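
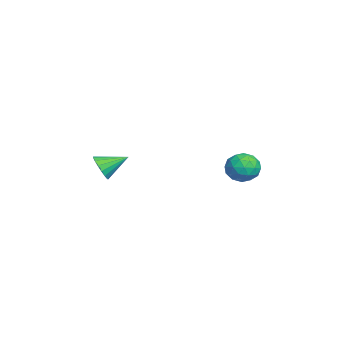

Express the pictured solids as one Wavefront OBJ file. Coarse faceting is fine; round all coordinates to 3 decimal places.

v 0.88 4.369 -2.758
v 1.668 3.809 -2.402
v 0.472 3.131 -3.798
v 1.26 2.571 -3.442
v 0.448 2.76 -2.837
v 0.7 3.525 -2.194
v 1.44 3.415 -4.006
v 1.692 4.18 -3.363
v 2.015 3.22 -3.173
v 1.401 2.815 -2.451
v 0.739 4.125 -3.749
v 0.125 3.72 -3.027
v 1.31 4.198 -2.489
v 0.83 2.742 -3.711
v 0.352 2.853 -3.356
v 0.816 2.525 -3.146
v 0.741 4.031 -2.367
v 1.204 3.702 -2.157
v 0.487 3.085 -2.413
v 0.936 3.238 -4.043
v 1.399 2.909 -3.833
v 1.324 4.415 -3.054
v 1.788 4.087 -2.844
v 1.653 3.855 -3.787
v 1.977 3.522 -2.733
v 1.737 2.795 -3.344
v 1.843 3.29 -3.675
v 1.991 3.74 -3.298
v 1.617 3.284 -2.308
v 1.377 2.557 -2.919
v 0.899 2.668 -2.564
v 1.047 3.117 -2.186
v 1.82 2.938 -2.761
v 0.763 4.383 -3.281
v 0.523 3.656 -3.892
v 1.093 3.823 -4.014
v 1.241 4.272 -3.636
v 0.403 4.145 -2.856
v 0.163 3.418 -3.467
v 0.149 3.2 -2.902
v 0.297 3.65 -2.525
v 0.32 4.002 -3.439
v -0.542 -4.086 -3.797
v 0.02 -3.712 -4.377
v -0.778 -2.594 -3.063
v -0.36 -3.679 -4.567
v -0.781 -3.739 -4.581
v -1.148 -3.879 -4.415
v -1.375 -4.066 -4.107
v -1.412 -4.258 -3.729
v -1.249 -4.411 -3.366
v -0.924 -4.489 -3.102
v -0.512 -4.475 -2.997
v -0.106 -4.372 -3.075
v 0.2 -4.203 -3.319
v 0.336 -4.008 -3.672
v 0.271 -3.831 -4.054
f 1 38 17
f 38 12 41
f 17 41 6
f 38 41 17
f 1 17 13
f 17 6 18
f 13 18 2
f 17 18 13
f 1 13 22
f 13 2 23
f 22 23 8
f 13 23 22
f 1 22 34
f 22 8 37
f 34 37 11
f 22 37 34
f 1 34 38
f 34 11 42
f 38 42 12
f 34 42 38
f 2 18 29
f 18 6 32
f 29 32 10
f 18 32 29
f 6 41 19
f 41 12 40
f 19 40 5
f 41 40 19
f 12 42 39
f 42 11 35
f 39 35 3
f 42 35 39
f 11 37 36
f 37 8 24
f 36 24 7
f 37 24 36
f 8 23 28
f 23 2 25
f 28 25 9
f 23 25 28
f 4 30 16
f 30 10 31
f 16 31 5
f 30 31 16
f 4 16 14
f 16 5 15
f 14 15 3
f 16 15 14
f 4 14 21
f 14 3 20
f 21 20 7
f 14 20 21
f 4 21 26
f 21 7 27
f 26 27 9
f 21 27 26
f 4 26 30
f 26 9 33
f 30 33 10
f 26 33 30
f 5 31 19
f 31 10 32
f 19 32 6
f 31 32 19
f 3 15 39
f 15 5 40
f 39 40 12
f 15 40 39
f 7 20 36
f 20 3 35
f 36 35 11
f 20 35 36
f 9 27 28
f 27 7 24
f 28 24 8
f 27 24 28
f 10 33 29
f 33 9 25
f 29 25 2
f 33 25 29
f 44 43 46
f 44 46 45
f 46 43 47
f 46 47 45
f 47 43 48
f 47 48 45
f 48 43 49
f 48 49 45
f 49 43 50
f 49 50 45
f 50 43 51
f 50 51 45
f 51 43 52
f 51 52 45
f 52 43 53
f 52 53 45
f 53 43 54
f 53 54 45
f 54 43 55
f 54 55 45
f 55 43 56
f 55 56 45
f 56 43 57
f 56 57 45
f 57 43 44
f 57 44 45



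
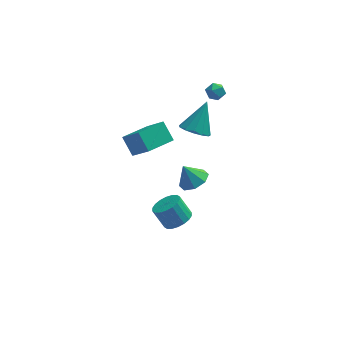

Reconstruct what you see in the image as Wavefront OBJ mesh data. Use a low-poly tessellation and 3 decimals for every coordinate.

v -3.52 1.19 0.456
v -2.638 0.135 1.949
v -4.054 2.032 1.366
v -3.173 0.976 2.859
v -2.087 2.224 0.341
v -1.206 1.168 1.834
v -2.622 3.065 1.251
v -1.74 2.01 2.744
v -1.13 -2.043 -2.315
v -0.373 -2.131 -1.855
v -1.013 -1.726 -0.725
v -1.77 -1.637 -1.185
v -0.357 -1.755 -1.98
v -0.996 -1.35 -0.851
v -0.494 -1.437 -2.172
v -1.133 -1.032 -1.042
v -0.757 -1.238 -2.392
v -1.396 -0.833 -1.262
v -1.094 -1.199 -2.597
v -1.733 -0.794 -1.467
v -1.438 -1.327 -2.746
v -2.077 -0.922 -1.616
v -1.721 -1.597 -2.809
v -2.36 -1.191 -1.679
v -1.887 -1.954 -2.775
v -2.527 -1.549 -1.645
v -1.904 -2.33 -2.649
v -2.543 -1.925 -1.52
v -1.767 -2.648 -2.458
v -2.406 -2.243 -1.328
v -1.504 -2.847 -2.238
v -2.143 -2.442 -1.108
v -1.167 -2.886 -2.033
v -1.806 -2.481 -0.903
v -0.823 -2.758 -1.884
v -1.462 -2.353 -0.754
v -0.54 -2.489 -1.821
v -1.179 -2.083 -0.691
v 0.096 3.431 -4.568
v 0.707 4.174 -4.38
v -0.536 3.649 -3.372
v 0.091 4.395 -4.746
v -0.522 4.051 -5.008
v -0.773 3.345 -5.012
v -0.515 2.689 -4.756
v 0.101 2.467 -4.39
v 0.714 2.811 -4.128
v 0.966 3.518 -4.124
v -0.043 1.049 2.78
v 0.685 1.327 2.256
v 0.703 2.111 4.38
v 0.307 1.692 2.19
v -0.183 1.853 2.312
v -0.628 1.759 2.583
v -0.888 1.439 2.916
v -0.88 0.996 3.206
v -0.606 0.57 3.361
v -0.154 0.296 3.331
v 0.334 0.261 3.127
v 0.701 0.477 2.812
v 0.832 0.874 2.487
v 0.689 3.586 4.025
v 1.073 4.072 3.858
v 1.487 2.928 3.942
v 1.871 3.414 3.775
v 1.644 3.376 4.374
v 1.15 3.782 4.425
v 1.41 3.218 3.375
v 0.916 3.624 3.426
v 1.518 3.845 3.456
v 1.663 3.942 4.074
v 0.897 3.058 3.726
v 1.042 3.155 4.344
f 2 4 1
f 5 2 1
f 1 4 3
f 3 5 1
f 2 8 4
f 6 2 5
f 6 8 2
f 4 8 3
f 7 5 3
f 3 8 7
f 7 6 5
f 8 6 7
f 10 9 13
f 10 13 11
f 11 13 14
f 11 14 12
f 13 9 15
f 13 15 14
f 14 15 16
f 14 16 12
f 15 9 17
f 15 17 16
f 16 17 18
f 16 18 12
f 17 9 19
f 17 19 18
f 18 19 20
f 18 20 12
f 19 9 21
f 19 21 20
f 20 21 22
f 20 22 12
f 21 9 23
f 21 23 22
f 22 23 24
f 22 24 12
f 23 9 25
f 23 25 24
f 24 25 26
f 24 26 12
f 25 9 27
f 25 27 26
f 26 27 28
f 26 28 12
f 27 9 29
f 27 29 28
f 28 29 30
f 28 30 12
f 29 9 31
f 29 31 30
f 30 31 32
f 30 32 12
f 31 9 33
f 31 33 32
f 32 33 34
f 32 34 12
f 33 9 35
f 33 35 34
f 34 35 36
f 34 36 12
f 35 9 37
f 35 37 36
f 36 37 38
f 36 38 12
f 37 9 10
f 37 10 38
f 38 10 11
f 38 11 12
f 40 39 42
f 40 42 41
f 42 39 43
f 42 43 41
f 43 39 44
f 43 44 41
f 44 39 45
f 44 45 41
f 45 39 46
f 45 46 41
f 46 39 47
f 46 47 41
f 47 39 48
f 47 48 41
f 48 39 40
f 48 40 41
f 50 49 52
f 50 52 51
f 52 49 53
f 52 53 51
f 53 49 54
f 53 54 51
f 54 49 55
f 54 55 51
f 55 49 56
f 55 56 51
f 56 49 57
f 56 57 51
f 57 49 58
f 57 58 51
f 58 49 59
f 58 59 51
f 59 49 60
f 59 60 51
f 60 49 61
f 60 61 51
f 61 49 50
f 61 50 51
f 62 73 67
f 62 67 63
f 62 63 69
f 62 69 72
f 62 72 73
f 63 67 71
f 67 73 66
f 73 72 64
f 72 69 68
f 69 63 70
f 65 71 66
f 65 66 64
f 65 64 68
f 65 68 70
f 65 70 71
f 66 71 67
f 64 66 73
f 68 64 72
f 70 68 69
f 71 70 63



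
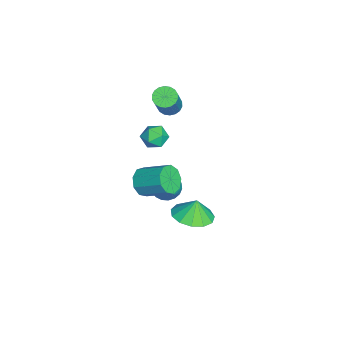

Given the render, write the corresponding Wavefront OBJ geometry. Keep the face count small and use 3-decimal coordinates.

v -2.439 -1.109 -0.796
v -1.801 -1.441 -1.031
v -2.879 -2.199 -0.449
v -2.241 -2.531 -0.684
v -2.231 -2.079 -0.077
v -1.959 -1.406 -0.291
v -2.721 -2.234 -1.189
v -2.449 -1.561 -1.403
v -1.975 -2.137 -1.274
v -1.672 -2.041 -0.587
v -3.008 -1.599 -0.893
v -2.705 -1.503 -0.206
v -3.362 -1.181 0.877
v -2.862 -1.118 0.498
v -1.558 -1.216 2.205
v -2.058 -1.279 2.583
v -2.926 -0.853 0.562
v -1.622 -0.951 2.269
v -3.076 -0.652 0.688
v -1.772 -0.75 2.395
v -3.283 -0.557 0.852
v -1.979 -0.654 2.559
v -3.505 -0.585 1.02
v -2.201 -0.682 2.727
v -3.699 -0.731 1.16
v -2.395 -0.828 2.867
v -3.826 -0.966 1.244
v -2.523 -1.064 2.951
v -3.862 -1.244 1.255
v -2.558 -1.342 2.962
v -3.798 -1.509 1.191
v -2.494 -1.607 2.898
v -3.648 -1.71 1.065
v -2.344 -1.808 2.772
v -3.441 -1.806 0.901
v -2.137 -1.903 2.608
v -3.219 -1.778 0.733
v -1.915 -1.875 2.44
v -3.025 -1.632 0.593
v -1.721 -1.729 2.3
v -2.897 -1.396 0.509
v -1.594 -1.494 2.216
v 2.268 -1.877 0.023
v 2.942 -2.259 0.222
v 3.447 -0.964 0.995
v 2.772 -0.583 0.797
v 3.007 -1.999 -0.255
v 3.512 -0.705 0.518
v 2.727 -1.683 -0.602
v 3.232 -0.388 0.171
v 2.231 -1.457 -0.656
v 2.736 -0.163 0.117
v 1.753 -1.428 -0.392
v 2.257 -0.134 0.381
v 1.515 -1.609 0.066
v 2.02 -0.315 0.839
v 1.63 -1.916 0.505
v 2.134 -0.621 1.278
v 2.043 -2.204 0.718
v 2.547 -0.91 1.491
v 2.561 -2.34 0.607
v 3.066 -1.045 1.38
v -1.922 -1.192 -4.341
v -1.54 -1.08 -4.999
v -0.218 -0.648 -3.259
v -1.677 -0.773 -4.938
v -1.863 -0.548 -4.758
v -2.061 -0.451 -4.495
v -2.231 -0.501 -4.202
v -2.34 -0.688 -3.936
v -2.366 -0.974 -3.751
v -2.304 -1.304 -3.682
v -2.167 -1.612 -3.743
v -1.981 -1.837 -3.923
v -1.783 -1.934 -4.186
v -1.613 -1.884 -4.479
v -1.504 -1.697 -4.745
v -1.478 -1.41 -4.931
v 1.254 0.326 -3.292
v 2.146 0.917 -3.289
v 1.126 0.514 -2.288
v 1.693 1.294 -3.417
v 1.101 1.364 -3.505
v 0.557 1.104 -3.526
v 0.235 0.597 -3.473
v 0.236 0.005 -3.362
v 0.56 -0.486 -3.229
v 1.105 -0.719 -3.116
v 1.697 -0.62 -3.06
v 2.148 -0.22 -3.077
v 2.316 0.353 -3.162
f 1 12 6
f 1 6 2
f 1 2 8
f 1 8 11
f 1 11 12
f 2 6 10
f 6 12 5
f 12 11 3
f 11 8 7
f 8 2 9
f 4 10 5
f 4 5 3
f 4 3 7
f 4 7 9
f 4 9 10
f 5 10 6
f 3 5 12
f 7 3 11
f 9 7 8
f 10 9 2
f 14 13 17
f 14 17 15
f 15 17 18
f 15 18 16
f 17 13 19
f 17 19 18
f 18 19 20
f 18 20 16
f 19 13 21
f 19 21 20
f 20 21 22
f 20 22 16
f 21 13 23
f 21 23 22
f 22 23 24
f 22 24 16
f 23 13 25
f 23 25 24
f 24 25 26
f 24 26 16
f 25 13 27
f 25 27 26
f 26 27 28
f 26 28 16
f 27 13 29
f 27 29 28
f 28 29 30
f 28 30 16
f 29 13 31
f 29 31 30
f 30 31 32
f 30 32 16
f 31 13 33
f 31 33 32
f 32 33 34
f 32 34 16
f 33 13 35
f 33 35 34
f 34 35 36
f 34 36 16
f 35 13 37
f 35 37 36
f 36 37 38
f 36 38 16
f 37 13 39
f 37 39 38
f 38 39 40
f 38 40 16
f 39 13 41
f 39 41 40
f 40 41 42
f 40 42 16
f 41 13 14
f 41 14 42
f 42 14 15
f 42 15 16
f 44 43 47
f 44 47 45
f 45 47 48
f 45 48 46
f 47 43 49
f 47 49 48
f 48 49 50
f 48 50 46
f 49 43 51
f 49 51 50
f 50 51 52
f 50 52 46
f 51 43 53
f 51 53 52
f 52 53 54
f 52 54 46
f 53 43 55
f 53 55 54
f 54 55 56
f 54 56 46
f 55 43 57
f 55 57 56
f 56 57 58
f 56 58 46
f 57 43 59
f 57 59 58
f 58 59 60
f 58 60 46
f 59 43 61
f 59 61 60
f 60 61 62
f 60 62 46
f 61 43 44
f 61 44 62
f 62 44 45
f 62 45 46
f 64 63 66
f 64 66 65
f 66 63 67
f 66 67 65
f 67 63 68
f 67 68 65
f 68 63 69
f 68 69 65
f 69 63 70
f 69 70 65
f 70 63 71
f 70 71 65
f 71 63 72
f 71 72 65
f 72 63 73
f 72 73 65
f 73 63 74
f 73 74 65
f 74 63 75
f 74 75 65
f 75 63 76
f 75 76 65
f 76 63 77
f 76 77 65
f 77 63 78
f 77 78 65
f 78 63 64
f 78 64 65
f 80 79 82
f 80 82 81
f 82 79 83
f 82 83 81
f 83 79 84
f 83 84 81
f 84 79 85
f 84 85 81
f 85 79 86
f 85 86 81
f 86 79 87
f 86 87 81
f 87 79 88
f 87 88 81
f 88 79 89
f 88 89 81
f 89 79 90
f 89 90 81
f 90 79 91
f 90 91 81
f 91 79 80
f 91 80 81



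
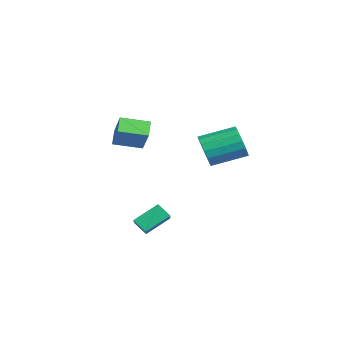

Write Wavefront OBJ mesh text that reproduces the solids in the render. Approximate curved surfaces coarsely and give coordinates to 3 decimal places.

v 3.782 2.164 2.95
v 4.29 2.386 2.106
v 4.485 4.298 2.726
v 3.978 4.076 3.57
v 3.829 2.471 1.989
v 4.024 4.383 2.609
v 3.357 2.485 2.092
v 3.552 4.398 2.712
v 2.982 2.426 2.392
v 3.178 4.339 3.012
v 2.791 2.307 2.82
v 2.986 4.22 3.44
v 2.827 2.155 3.277
v 3.022 4.068 3.898
v 3.082 2.005 3.66
v 3.277 3.918 4.28
v 3.497 1.891 3.88
v 3.692 3.804 4.5
v 3.978 1.84 3.887
v 4.173 3.753 4.507
v 4.413 1.863 3.679
v 4.609 3.775 4.299
v 4.705 1.955 3.304
v 4.9 3.867 3.924
v 4.785 2.094 2.848
v 4.98 4.007 3.468
v 4.635 2.25 2.416
v 4.831 4.162 3.036
v -2.964 -1.259 1.19
v -3.8 -0.967 1.876
v -2.679 0.361 0.849
v -3.515 0.653 1.535
v -1.805 -1.173 2.565
v -2.641 -0.881 3.251
v -1.52 0.447 2.224
v -2.356 0.739 2.91
v 3.799 -1.503 -1.571
v 3.583 -0.179 -0.662
v 2.033 -1.103 -2.573
v 1.817 0.221 -1.664
v 4.283 -0.981 -2.216
v 4.067 0.343 -1.307
v 2.517 -0.581 -3.218
v 2.301 0.743 -2.309
f 2 1 5
f 2 5 3
f 3 5 6
f 3 6 4
f 5 1 7
f 5 7 6
f 6 7 8
f 6 8 4
f 7 1 9
f 7 9 8
f 8 9 10
f 8 10 4
f 9 1 11
f 9 11 10
f 10 11 12
f 10 12 4
f 11 1 13
f 11 13 12
f 12 13 14
f 12 14 4
f 13 1 15
f 13 15 14
f 14 15 16
f 14 16 4
f 15 1 17
f 15 17 16
f 16 17 18
f 16 18 4
f 17 1 19
f 17 19 18
f 18 19 20
f 18 20 4
f 19 1 21
f 19 21 20
f 20 21 22
f 20 22 4
f 21 1 23
f 21 23 22
f 22 23 24
f 22 24 4
f 23 1 25
f 23 25 24
f 24 25 26
f 24 26 4
f 25 1 27
f 25 27 26
f 26 27 28
f 26 28 4
f 27 1 2
f 27 2 28
f 28 2 3
f 28 3 4
f 30 32 29
f 33 30 29
f 29 32 31
f 31 33 29
f 30 36 32
f 34 30 33
f 34 36 30
f 32 36 31
f 35 33 31
f 31 36 35
f 35 34 33
f 36 34 35
f 38 40 37
f 41 38 37
f 37 40 39
f 39 41 37
f 38 44 40
f 42 38 41
f 42 44 38
f 40 44 39
f 43 41 39
f 39 44 43
f 43 42 41
f 44 42 43



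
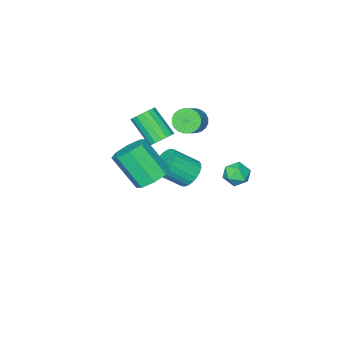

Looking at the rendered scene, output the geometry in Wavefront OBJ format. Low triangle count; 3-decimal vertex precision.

v -3.849 -2.857 -4.52
v -3.224 -2.273 -4.767
v -2.127 -2.999 -3.707
v -2.751 -3.583 -3.46
v -3.372 -2.106 -4.501
v -2.274 -2.832 -3.44
v -3.592 -2.054 -4.237
v -2.494 -2.779 -3.176
v -3.851 -2.124 -4.017
v -2.753 -2.849 -2.956
v -4.109 -2.305 -3.873
v -3.012 -3.03 -2.812
v -4.329 -2.571 -3.828
v -3.231 -3.296 -2.767
v -4.475 -2.88 -3.888
v -3.377 -3.605 -2.827
v -4.526 -3.186 -4.045
v -3.428 -3.911 -2.984
v -4.473 -3.441 -4.273
v -3.376 -4.167 -3.213
v -4.326 -3.608 -4.54
v -3.228 -4.334 -3.479
v -4.106 -3.661 -4.804
v -3.008 -4.386 -3.743
v -3.847 -3.591 -5.024
v -2.749 -4.316 -3.963
v -3.588 -3.41 -5.168
v -2.491 -4.135 -4.107
v -3.369 -3.144 -5.213
v -2.271 -3.869 -4.152
v -3.223 -2.835 -5.153
v -2.125 -3.56 -4.092
v -3.172 -2.529 -4.996
v -2.074 -3.254 -3.935
v -2.183 -3.074 -1.193
v -1.777 -3.464 -1.642
v -1.65 -4.815 -0.355
v -2.057 -4.426 0.093
v -1.548 -3.275 -1.466
v -1.422 -4.626 -0.18
v -1.465 -3.041 -1.228
v -1.339 -4.392 0.059
v -1.546 -2.814 -0.982
v -1.42 -4.165 0.305
v -1.773 -2.647 -0.784
v -1.647 -3.998 0.503
v -2.095 -2.577 -0.68
v -1.969 -3.928 0.607
v -2.436 -2.622 -0.694
v -2.31 -3.973 0.593
v -2.72 -2.77 -0.822
v -2.593 -4.122 0.465
v -2.88 -2.989 -1.035
v -2.754 -4.34 0.252
v -2.881 -3.226 -1.284
v -2.755 -4.577 0.002
v -2.722 -3.429 -1.513
v -2.596 -4.78 -0.226
v -2.44 -3.551 -1.668
v -2.313 -4.902 -0.382
v -2.098 -3.563 -1.715
v -1.972 -4.914 -0.428
v 0.715 -0.228 -1.02
v 1.239 0.492 -0.611
v 1.709 -0.791 1.048
v 1.185 -1.512 0.64
v 0.52 0.504 -0.399
v 0.99 -0.779 1.261
v -0.085 0.087 -0.55
v 0.385 -1.196 1.11
v -0.221 -0.515 -0.976
v 0.249 -1.798 0.684
v 0.191 -0.949 -1.428
v 0.661 -2.232 0.231
v 0.91 -0.961 -1.641
v 1.38 -2.244 0.019
v 1.515 -0.544 -1.49
v 1.985 -1.827 0.17
v 1.651 0.058 -1.064
v 2.121 -1.225 0.596
v -1.974 2.873 0.172
v -1.436 2.753 -0.347
v -2.804 2.367 -0.573
v -2.266 2.247 -1.092
v -2.263 1.854 -0.444
v -1.749 2.167 0.016
v -2.491 2.953 -0.936
v -1.977 3.266 -0.476
v -1.755 2.802 -1.031
v -1.614 2.123 -0.727
v -2.626 2.997 -0.193
v -2.485 2.318 0.111
v -2.726 -1.296 0.961
v -2.254 -1.824 0.714
v -1.382 -1.352 1.372
v -1.854 -0.824 1.619
v -2.216 -1.614 0.513
v -1.344 -1.142 1.171
v -2.255 -1.356 0.38
v -1.383 -0.885 1.038
v -2.366 -1.089 0.336
v -1.494 -0.617 0.994
v -2.532 -0.854 0.387
v -1.66 -0.382 1.045
v -2.728 -0.685 0.525
v -1.856 -0.214 1.183
v -2.923 -0.61 0.73
v -2.051 -0.138 1.388
v -3.088 -0.639 0.97
v -2.216 -0.167 1.628
v -3.198 -0.768 1.208
v -2.326 -0.296 1.866
v -3.236 -0.978 1.409
v -2.364 -0.506 2.067
v -3.197 -1.235 1.542
v -2.325 -0.764 2.2
v -3.086 -1.503 1.586
v -2.214 -1.031 2.244
v -2.92 -1.738 1.535
v -2.048 -1.266 2.193
v -2.724 -1.906 1.397
v -1.852 -1.435 2.055
v -2.529 -1.982 1.192
v -1.657 -1.51 1.85
v -2.364 -1.953 0.952
v -1.492 -1.481 1.61
f 2 1 5
f 2 5 3
f 3 5 6
f 3 6 4
f 5 1 7
f 5 7 6
f 6 7 8
f 6 8 4
f 7 1 9
f 7 9 8
f 8 9 10
f 8 10 4
f 9 1 11
f 9 11 10
f 10 11 12
f 10 12 4
f 11 1 13
f 11 13 12
f 12 13 14
f 12 14 4
f 13 1 15
f 13 15 14
f 14 15 16
f 14 16 4
f 15 1 17
f 15 17 16
f 16 17 18
f 16 18 4
f 17 1 19
f 17 19 18
f 18 19 20
f 18 20 4
f 19 1 21
f 19 21 20
f 20 21 22
f 20 22 4
f 21 1 23
f 21 23 22
f 22 23 24
f 22 24 4
f 23 1 25
f 23 25 24
f 24 25 26
f 24 26 4
f 25 1 27
f 25 27 26
f 26 27 28
f 26 28 4
f 27 1 29
f 27 29 28
f 28 29 30
f 28 30 4
f 29 1 31
f 29 31 30
f 30 31 32
f 30 32 4
f 31 1 33
f 31 33 32
f 32 33 34
f 32 34 4
f 33 1 2
f 33 2 34
f 34 2 3
f 34 3 4
f 36 35 39
f 36 39 37
f 37 39 40
f 37 40 38
f 39 35 41
f 39 41 40
f 40 41 42
f 40 42 38
f 41 35 43
f 41 43 42
f 42 43 44
f 42 44 38
f 43 35 45
f 43 45 44
f 44 45 46
f 44 46 38
f 45 35 47
f 45 47 46
f 46 47 48
f 46 48 38
f 47 35 49
f 47 49 48
f 48 49 50
f 48 50 38
f 49 35 51
f 49 51 50
f 50 51 52
f 50 52 38
f 51 35 53
f 51 53 52
f 52 53 54
f 52 54 38
f 53 35 55
f 53 55 54
f 54 55 56
f 54 56 38
f 55 35 57
f 55 57 56
f 56 57 58
f 56 58 38
f 57 35 59
f 57 59 58
f 58 59 60
f 58 60 38
f 59 35 61
f 59 61 60
f 60 61 62
f 60 62 38
f 61 35 36
f 61 36 62
f 62 36 37
f 62 37 38
f 64 63 67
f 64 67 65
f 65 67 68
f 65 68 66
f 67 63 69
f 67 69 68
f 68 69 70
f 68 70 66
f 69 63 71
f 69 71 70
f 70 71 72
f 70 72 66
f 71 63 73
f 71 73 72
f 72 73 74
f 72 74 66
f 73 63 75
f 73 75 74
f 74 75 76
f 74 76 66
f 75 63 77
f 75 77 76
f 76 77 78
f 76 78 66
f 77 63 79
f 77 79 78
f 78 79 80
f 78 80 66
f 79 63 64
f 79 64 80
f 80 64 65
f 80 65 66
f 81 92 86
f 81 86 82
f 81 82 88
f 81 88 91
f 81 91 92
f 82 86 90
f 86 92 85
f 92 91 83
f 91 88 87
f 88 82 89
f 84 90 85
f 84 85 83
f 84 83 87
f 84 87 89
f 84 89 90
f 85 90 86
f 83 85 92
f 87 83 91
f 89 87 88
f 90 89 82
f 94 93 97
f 94 97 95
f 95 97 98
f 95 98 96
f 97 93 99
f 97 99 98
f 98 99 100
f 98 100 96
f 99 93 101
f 99 101 100
f 100 101 102
f 100 102 96
f 101 93 103
f 101 103 102
f 102 103 104
f 102 104 96
f 103 93 105
f 103 105 104
f 104 105 106
f 104 106 96
f 105 93 107
f 105 107 106
f 106 107 108
f 106 108 96
f 107 93 109
f 107 109 108
f 108 109 110
f 108 110 96
f 109 93 111
f 109 111 110
f 110 111 112
f 110 112 96
f 111 93 113
f 111 113 112
f 112 113 114
f 112 114 96
f 113 93 115
f 113 115 114
f 114 115 116
f 114 116 96
f 115 93 117
f 115 117 116
f 116 117 118
f 116 118 96
f 117 93 119
f 117 119 118
f 118 119 120
f 118 120 96
f 119 93 121
f 119 121 120
f 120 121 122
f 120 122 96
f 121 93 123
f 121 123 122
f 122 123 124
f 122 124 96
f 123 93 125
f 123 125 124
f 124 125 126
f 124 126 96
f 125 93 94
f 125 94 126
f 126 94 95
f 126 95 96



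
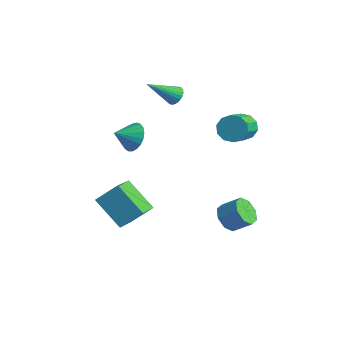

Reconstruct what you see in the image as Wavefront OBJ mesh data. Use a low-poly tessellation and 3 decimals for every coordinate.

v -0.922 -2.956 -2.119
v -0.239 -2.026 -1.114
v -1.71 -1.528 -2.904
v -1.027 -0.598 -1.899
v 0.727 -2.762 -3.421
v 1.41 -1.832 -2.416
v -0.061 -1.334 -4.206
v 0.622 -0.404 -3.201
v -1.648 3.242 2.493
v -1.072 3.055 2.565
v -2.272 1.798 3.727
v -1.092 3.214 2.741
v -1.196 3.377 2.879
v -1.369 3.52 2.959
v -1.585 3.62 2.967
v -1.81 3.663 2.904
v -2.011 3.642 2.777
v -2.156 3.56 2.608
v -2.225 3.43 2.421
v -2.205 3.271 2.245
v -2.101 3.107 2.106
v -1.928 2.965 2.027
v -1.712 2.864 2.018
v -1.487 2.822 2.082
v -1.286 2.843 2.208
v -1.141 2.925 2.377
v 3.543 1.994 -3.603
v 4.053 1.295 -3.692
v 4.886 1.807 -2.946
v 4.377 2.506 -2.857
v 4.177 1.761 -4.151
v 5.011 2.273 -3.405
v 3.93 2.364 -4.289
v 4.764 2.876 -3.543
v 3.457 2.75 -4.025
v 4.29 3.262 -3.279
v 3.034 2.693 -3.514
v 3.867 3.205 -2.768
v 2.909 2.227 -3.055
v 3.743 2.739 -2.309
v 3.156 1.624 -2.917
v 3.99 2.136 -2.171
v 3.63 1.238 -3.181
v 4.463 1.75 -2.435
v 0.12 -1.252 2.366
v 0.606 -1.76 1.804
v -0.22 -2.228 2.954
v 0.854 -1.683 2.074
v 0.975 -1.532 2.394
v 0.948 -1.332 2.71
v 0.777 -1.119 2.966
v 0.494 -0.928 3.118
v 0.145 -0.794 3.14
v -0.208 -0.738 3.028
v -0.504 -0.772 2.802
v -0.692 -0.888 2.5
v -0.74 -1.067 2.175
v -0.639 -1.278 1.883
v -0.407 -1.485 1.674
v -0.084 -1.651 1.585
v 0.275 -1.748 1.631
v 3.103 3.375 2.437
v 3.787 3.436 1.989
v 4.581 1.926 2.995
v 3.897 1.865 3.443
v 3.839 3.734 2.395
v 4.633 2.224 3.401
v 3.61 3.895 2.818
v 4.404 2.385 3.824
v 3.187 3.857 3.095
v 3.981 2.348 4.101
v 2.732 3.635 3.12
v 3.526 2.126 4.126
v 2.419 3.314 2.885
v 3.213 1.804 3.891
v 2.367 3.016 2.479
v 3.161 1.506 3.485
v 2.596 2.855 2.056
v 3.39 1.345 3.062
v 3.019 2.892 1.779
v 3.813 1.383 2.785
v 3.474 3.114 1.754
v 4.268 1.605 2.76
f 2 4 1
f 5 2 1
f 1 4 3
f 3 5 1
f 2 8 4
f 6 2 5
f 6 8 2
f 4 8 3
f 7 5 3
f 3 8 7
f 7 6 5
f 8 6 7
f 10 9 12
f 10 12 11
f 12 9 13
f 12 13 11
f 13 9 14
f 13 14 11
f 14 9 15
f 14 15 11
f 15 9 16
f 15 16 11
f 16 9 17
f 16 17 11
f 17 9 18
f 17 18 11
f 18 9 19
f 18 19 11
f 19 9 20
f 19 20 11
f 20 9 21
f 20 21 11
f 21 9 22
f 21 22 11
f 22 9 23
f 22 23 11
f 23 9 24
f 23 24 11
f 24 9 25
f 24 25 11
f 25 9 26
f 25 26 11
f 26 9 10
f 26 10 11
f 28 27 31
f 28 31 29
f 29 31 32
f 29 32 30
f 31 27 33
f 31 33 32
f 32 33 34
f 32 34 30
f 33 27 35
f 33 35 34
f 34 35 36
f 34 36 30
f 35 27 37
f 35 37 36
f 36 37 38
f 36 38 30
f 37 27 39
f 37 39 38
f 38 39 40
f 38 40 30
f 39 27 41
f 39 41 40
f 40 41 42
f 40 42 30
f 41 27 43
f 41 43 42
f 42 43 44
f 42 44 30
f 43 27 28
f 43 28 44
f 44 28 29
f 44 29 30
f 46 45 48
f 46 48 47
f 48 45 49
f 48 49 47
f 49 45 50
f 49 50 47
f 50 45 51
f 50 51 47
f 51 45 52
f 51 52 47
f 52 45 53
f 52 53 47
f 53 45 54
f 53 54 47
f 54 45 55
f 54 55 47
f 55 45 56
f 55 56 47
f 56 45 57
f 56 57 47
f 57 45 58
f 57 58 47
f 58 45 59
f 58 59 47
f 59 45 60
f 59 60 47
f 60 45 61
f 60 61 47
f 61 45 46
f 61 46 47
f 63 62 66
f 63 66 64
f 64 66 67
f 64 67 65
f 66 62 68
f 66 68 67
f 67 68 69
f 67 69 65
f 68 62 70
f 68 70 69
f 69 70 71
f 69 71 65
f 70 62 72
f 70 72 71
f 71 72 73
f 71 73 65
f 72 62 74
f 72 74 73
f 73 74 75
f 73 75 65
f 74 62 76
f 74 76 75
f 75 76 77
f 75 77 65
f 76 62 78
f 76 78 77
f 77 78 79
f 77 79 65
f 78 62 80
f 78 80 79
f 79 80 81
f 79 81 65
f 80 62 82
f 80 82 81
f 81 82 83
f 81 83 65
f 82 62 63
f 82 63 83
f 83 63 64
f 83 64 65



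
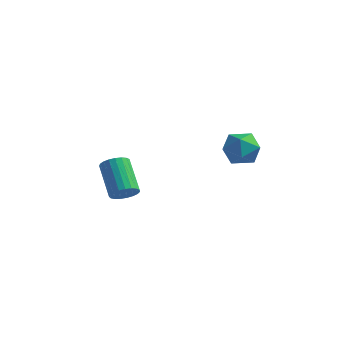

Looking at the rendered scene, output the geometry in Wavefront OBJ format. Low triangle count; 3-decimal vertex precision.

v -2.429 -0.78 -1.576
v -1.991 -0.197 -1.543
v -3.213 0.643 -0.17
v -3.651 0.06 -0.204
v -2.184 -0.118 -1.763
v -3.406 0.722 -0.391
v -2.42 -0.154 -1.951
v -3.641 0.686 -0.579
v -2.657 -0.297 -2.074
v -3.879 0.542 -0.702
v -2.855 -0.524 -2.111
v -4.077 0.315 -0.739
v -2.979 -0.796 -2.056
v -4.201 0.044 -0.684
v -3.008 -1.064 -1.918
v -4.23 -0.225 -0.545
v -2.937 -1.284 -1.72
v -4.159 -0.444 -0.348
v -2.778 -1.416 -1.498
v -4 -0.576 -0.126
v -2.559 -1.438 -1.289
v -3.781 -0.599 0.083
v -2.318 -1.347 -1.13
v -3.539 -0.507 0.242
v -2.095 -1.157 -1.048
v -3.317 -0.317 0.324
v -1.93 -0.902 -1.057
v -3.152 -0.063 0.315
v -1.852 -0.626 -1.156
v -3.074 0.213 0.216
v -1.873 -0.377 -1.328
v -3.095 0.463 0.044
v 1.896 2.286 1.891
v 2.639 2.019 2.553
v 2.261 0.961 0.947
v 3.004 0.694 1.609
v 2.015 0.623 1.889
v 1.789 1.442 2.472
v 3.111 1.538 1.028
v 2.885 2.357 1.611
v 3.39 1.557 2.02
v 2.712 0.991 2.552
v 2.188 1.989 0.948
v 1.51 1.423 1.48
f 2 1 5
f 2 5 3
f 3 5 6
f 3 6 4
f 5 1 7
f 5 7 6
f 6 7 8
f 6 8 4
f 7 1 9
f 7 9 8
f 8 9 10
f 8 10 4
f 9 1 11
f 9 11 10
f 10 11 12
f 10 12 4
f 11 1 13
f 11 13 12
f 12 13 14
f 12 14 4
f 13 1 15
f 13 15 14
f 14 15 16
f 14 16 4
f 15 1 17
f 15 17 16
f 16 17 18
f 16 18 4
f 17 1 19
f 17 19 18
f 18 19 20
f 18 20 4
f 19 1 21
f 19 21 20
f 20 21 22
f 20 22 4
f 21 1 23
f 21 23 22
f 22 23 24
f 22 24 4
f 23 1 25
f 23 25 24
f 24 25 26
f 24 26 4
f 25 1 27
f 25 27 26
f 26 27 28
f 26 28 4
f 27 1 29
f 27 29 28
f 28 29 30
f 28 30 4
f 29 1 31
f 29 31 30
f 30 31 32
f 30 32 4
f 31 1 2
f 31 2 32
f 32 2 3
f 32 3 4
f 33 44 38
f 33 38 34
f 33 34 40
f 33 40 43
f 33 43 44
f 34 38 42
f 38 44 37
f 44 43 35
f 43 40 39
f 40 34 41
f 36 42 37
f 36 37 35
f 36 35 39
f 36 39 41
f 36 41 42
f 37 42 38
f 35 37 44
f 39 35 43
f 41 39 40
f 42 41 34



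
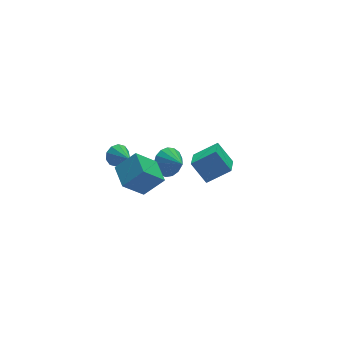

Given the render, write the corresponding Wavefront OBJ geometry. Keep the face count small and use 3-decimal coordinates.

v -3.808 -2.724 -0.127
v -5.083 -2.619 1.153
v -3.439 -1.165 0.113
v -4.714 -1.06 1.394
v -2.706 -3.16 1.006
v -3.981 -3.055 2.287
v -2.337 -1.601 1.247
v -3.612 -1.496 2.527
v 0.473 2.031 -3.014
v 1.326 1.904 -3.613
v 0.747 0.809 -2.366
v 1.497 2.155 -3.213
v 1.433 2.377 -2.767
v 1.149 2.521 -2.378
v 0.711 2.552 -2.134
v 0.218 2.463 -2.092
v -0.217 2.276 -2.262
v -0.493 2.032 -2.604
v -0.548 1.789 -3.04
v -0.369 1.6 -3.47
v 0.003 1.51 -3.796
v 0.483 1.54 -3.943
v 0.96 1.682 -3.877
v 2.257 0.594 -4.677
v 3.648 0.056 -3.725
v 1.754 1.56 -3.397
v 3.146 1.021 -2.445
v 3.214 1.939 -5.315
v 4.606 1.4 -4.363
v 2.712 2.904 -4.035
v 4.103 2.366 -3.083
v -2.658 2.513 -1.305
v -2.412 2.843 -0.63
v -2.522 1.207 -0.715
v -2.898 2.802 -0.609
v -3.293 2.65 -0.854
v -3.445 2.446 -1.271
v -3.296 2.268 -1.701
v -2.904 2.184 -1.979
v -2.418 2.225 -2
v -2.024 2.377 -1.755
v -1.872 2.58 -1.338
v -2.02 2.759 -0.909
f 2 4 1
f 5 2 1
f 1 4 3
f 3 5 1
f 2 8 4
f 6 2 5
f 6 8 2
f 4 8 3
f 7 5 3
f 3 8 7
f 7 6 5
f 8 6 7
f 10 9 12
f 10 12 11
f 12 9 13
f 12 13 11
f 13 9 14
f 13 14 11
f 14 9 15
f 14 15 11
f 15 9 16
f 15 16 11
f 16 9 17
f 16 17 11
f 17 9 18
f 17 18 11
f 18 9 19
f 18 19 11
f 19 9 20
f 19 20 11
f 20 9 21
f 20 21 11
f 21 9 22
f 21 22 11
f 22 9 23
f 22 23 11
f 23 9 10
f 23 10 11
f 25 27 24
f 28 25 24
f 24 27 26
f 26 28 24
f 25 31 27
f 29 25 28
f 29 31 25
f 27 31 26
f 30 28 26
f 26 31 30
f 30 29 28
f 31 29 30
f 33 32 35
f 33 35 34
f 35 32 36
f 35 36 34
f 36 32 37
f 36 37 34
f 37 32 38
f 37 38 34
f 38 32 39
f 38 39 34
f 39 32 40
f 39 40 34
f 40 32 41
f 40 41 34
f 41 32 42
f 41 42 34
f 42 32 43
f 42 43 34
f 43 32 33
f 43 33 34



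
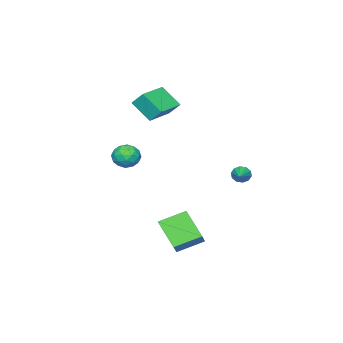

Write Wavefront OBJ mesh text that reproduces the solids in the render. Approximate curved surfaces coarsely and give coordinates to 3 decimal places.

v 3.068 4.656 -4.31
v 2.623 3.229 -2.951
v 4.038 5.207 -3.416
v 3.593 3.78 -2.056
v 4.267 3.64 -4.984
v 3.822 2.213 -3.624
v 5.237 4.191 -4.089
v 4.792 2.764 -2.73
v -2.917 -3.871 3.13
v -3.011 -3.105 3.956
v -3.028 -2.612 1.949
v -3.122 -1.846 2.774
v -0.838 -3.654 3.166
v -0.932 -2.888 3.991
v -0.949 -2.395 1.984
v -1.043 -1.629 2.81
v 2.616 -0.284 1.106
v 3.214 0.182 0.653
v 3.546 -1.362 1.227
v 4.144 -0.896 0.774
v 3.912 -0.644 1.588
v 3.337 0.023 1.513
v 3.423 -1.203 0.367
v 2.848 -0.536 0.292
v 3.713 -0.386 0.196
v 4.015 -0.041 0.951
v 2.745 -1.139 0.929
v 3.047 -0.794 1.684
v 2.833 0.044 0.869
v 3.927 -1.224 1.011
v 3.79 -1.075 1.49
v 4.142 -0.802 1.224
v 2.905 -0.05 1.374
v 3.257 0.224 1.108
v 3.667 -0.262 1.658
v 3.503 -1.404 0.772
v 3.855 -1.13 0.506
v 2.618 -0.378 0.656
v 2.97 -0.105 0.39
v 3.093 -0.918 0.222
v 3.479 -0.016 0.334
v 4.025 -0.65 0.406
v 3.601 -0.83 0.166
v 3.263 -0.439 0.122
v 3.656 0.187 0.778
v 4.203 -0.447 0.849
v 4.066 -0.299 1.328
v 3.728 0.093 1.283
v 3.949 -0.147 0.51
v 2.557 -0.733 1.031
v 3.104 -1.367 1.102
v 3.032 -1.273 0.597
v 2.694 -0.881 0.552
v 2.735 -0.53 1.474
v 3.281 -1.164 1.546
v 3.497 -0.741 1.758
v 3.159 -0.35 1.714
v 2.811 -1.033 1.37
v -3.876 2.047 -2.166
v -3.605 1.898 -2.692
v -2.504 2.873 -1.694
v -3.785 2.225 -2.742
v -4 2.485 -2.573
v -4.167 2.577 -2.248
v -4.223 2.467 -1.892
v -4.147 2.196 -1.64
v -3.967 1.869 -1.59
v -3.753 1.609 -1.76
v -3.585 1.517 -2.085
v -3.529 1.627 -2.441
f 2 4 1
f 5 2 1
f 1 4 3
f 3 5 1
f 2 8 4
f 6 2 5
f 6 8 2
f 4 8 3
f 7 5 3
f 3 8 7
f 7 6 5
f 8 6 7
f 10 12 9
f 13 10 9
f 9 12 11
f 11 13 9
f 10 16 12
f 14 10 13
f 14 16 10
f 12 16 11
f 15 13 11
f 11 16 15
f 15 14 13
f 16 14 15
f 17 54 33
f 54 28 57
f 33 57 22
f 54 57 33
f 17 33 29
f 33 22 34
f 29 34 18
f 33 34 29
f 17 29 38
f 29 18 39
f 38 39 24
f 29 39 38
f 17 38 50
f 38 24 53
f 50 53 27
f 38 53 50
f 17 50 54
f 50 27 58
f 54 58 28
f 50 58 54
f 18 34 45
f 34 22 48
f 45 48 26
f 34 48 45
f 22 57 35
f 57 28 56
f 35 56 21
f 57 56 35
f 28 58 55
f 58 27 51
f 55 51 19
f 58 51 55
f 27 53 52
f 53 24 40
f 52 40 23
f 53 40 52
f 24 39 44
f 39 18 41
f 44 41 25
f 39 41 44
f 20 46 32
f 46 26 47
f 32 47 21
f 46 47 32
f 20 32 30
f 32 21 31
f 30 31 19
f 32 31 30
f 20 30 37
f 30 19 36
f 37 36 23
f 30 36 37
f 20 37 42
f 37 23 43
f 42 43 25
f 37 43 42
f 20 42 46
f 42 25 49
f 46 49 26
f 42 49 46
f 21 47 35
f 47 26 48
f 35 48 22
f 47 48 35
f 19 31 55
f 31 21 56
f 55 56 28
f 31 56 55
f 23 36 52
f 36 19 51
f 52 51 27
f 36 51 52
f 25 43 44
f 43 23 40
f 44 40 24
f 43 40 44
f 26 49 45
f 49 25 41
f 45 41 18
f 49 41 45
f 60 59 62
f 60 62 61
f 62 59 63
f 62 63 61
f 63 59 64
f 63 64 61
f 64 59 65
f 64 65 61
f 65 59 66
f 65 66 61
f 66 59 67
f 66 67 61
f 67 59 68
f 67 68 61
f 68 59 69
f 68 69 61
f 69 59 70
f 69 70 61
f 70 59 60
f 70 60 61



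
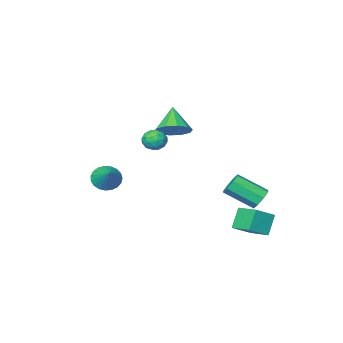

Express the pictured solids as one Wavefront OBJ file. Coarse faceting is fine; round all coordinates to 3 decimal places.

v 2.673 2.347 3.122
v 3.057 2.043 3.568
v 2.303 1.397 2.792
v 2.687 1.093 3.238
v 2.17 1.455 3.439
v 2.399 2.043 3.642
v 2.961 1.397 2.718
v 3.19 1.985 2.921
v 3.235 1.456 3.318
v 2.746 1.492 3.763
v 2.614 1.948 2.597
v 2.125 1.984 3.042
v 2.898 2.279 3.374
v 2.462 1.161 2.986
v 2.159 1.375 3.104
v 2.384 1.196 3.366
v 2.511 2.278 3.418
v 2.736 2.099 3.68
v 2.215 1.754 3.604
v 2.624 1.341 2.68
v 2.849 1.162 2.942
v 2.976 2.244 2.994
v 3.201 2.065 3.256
v 3.145 1.686 2.756
v 3.228 1.755 3.489
v 3.01 1.196 3.295
v 3.172 1.375 2.989
v 3.306 1.72 3.109
v 2.941 1.776 3.751
v 2.723 1.217 3.557
v 2.419 1.43 3.675
v 2.554 1.775 3.795
v 3.045 1.431 3.604
v 2.637 2.223 2.803
v 2.419 1.664 2.609
v 2.806 1.665 2.565
v 2.941 2.01 2.685
v 2.35 2.244 3.065
v 2.132 1.685 2.871
v 2.054 1.72 3.251
v 2.188 2.065 3.371
v 2.315 2.009 2.756
v -0.754 -1.948 1.674
v -0.059 -1.602 2.255
v -1.306 -2.872 2.886
v -0.539 -1.246 2.308
v -1.101 -1.159 2.119
v -1.53 -1.373 1.76
v -1.664 -1.806 1.368
v -1.45 -2.294 1.094
v -0.97 -2.65 1.041
v -0.408 -2.738 1.23
v 0.022 -2.523 1.589
v 0.155 -2.09 1.981
v 1.641 -4.55 -2.103
v 2.1 -5.089 -1.69
v 2.119 -3.43 -1.177
v 2.316 -4.981 -1.931
v 2.416 -4.8 -2.201
v 2.381 -4.575 -2.455
v 2.219 -4.345 -2.648
v 1.956 -4.151 -2.747
v 1.639 -4.026 -2.735
v 1.323 -3.992 -2.613
v 1.061 -4.054 -2.403
v 0.9 -4.201 -2.142
v 0.866 -4.409 -1.874
v 0.967 -4.641 -1.645
v 1.184 -4.858 -1.496
v 1.481 -5.021 -1.452
v 1.804 -5.102 -1.52
v -3.314 2.08 -2.239
v -2.799 2.536 -2.3
v -1.711 1.435 -1.342
v -2.226 0.98 -1.281
v -3.093 2.62 -1.87
v -2.005 1.519 -0.912
v -3.516 2.388 -1.656
v -2.429 1.287 -0.698
v -3.821 1.976 -1.783
v -2.734 0.875 -0.825
v -3.829 1.625 -2.178
v -2.741 0.524 -1.22
v -3.535 1.541 -2.608
v -2.447 0.44 -1.65
v -3.111 1.773 -2.822
v -2.024 0.672 -1.864
v -2.806 2.185 -2.695
v -1.719 1.084 -1.737
v -3.485 1.533 -3.479
v -2.378 1.477 -2.838
v -3.626 2.838 -3.122
v -2.519 2.782 -2.481
v -2.841 1.898 -4.559
v -1.734 1.842 -3.918
v -2.982 3.203 -4.202
v -1.875 3.147 -3.561
f 1 38 17
f 38 12 41
f 17 41 6
f 38 41 17
f 1 17 13
f 17 6 18
f 13 18 2
f 17 18 13
f 1 13 22
f 13 2 23
f 22 23 8
f 13 23 22
f 1 22 34
f 22 8 37
f 34 37 11
f 22 37 34
f 1 34 38
f 34 11 42
f 38 42 12
f 34 42 38
f 2 18 29
f 18 6 32
f 29 32 10
f 18 32 29
f 6 41 19
f 41 12 40
f 19 40 5
f 41 40 19
f 12 42 39
f 42 11 35
f 39 35 3
f 42 35 39
f 11 37 36
f 37 8 24
f 36 24 7
f 37 24 36
f 8 23 28
f 23 2 25
f 28 25 9
f 23 25 28
f 4 30 16
f 30 10 31
f 16 31 5
f 30 31 16
f 4 16 14
f 16 5 15
f 14 15 3
f 16 15 14
f 4 14 21
f 14 3 20
f 21 20 7
f 14 20 21
f 4 21 26
f 21 7 27
f 26 27 9
f 21 27 26
f 4 26 30
f 26 9 33
f 30 33 10
f 26 33 30
f 5 31 19
f 31 10 32
f 19 32 6
f 31 32 19
f 3 15 39
f 15 5 40
f 39 40 12
f 15 40 39
f 7 20 36
f 20 3 35
f 36 35 11
f 20 35 36
f 9 27 28
f 27 7 24
f 28 24 8
f 27 24 28
f 10 33 29
f 33 9 25
f 29 25 2
f 33 25 29
f 44 43 46
f 44 46 45
f 46 43 47
f 46 47 45
f 47 43 48
f 47 48 45
f 48 43 49
f 48 49 45
f 49 43 50
f 49 50 45
f 50 43 51
f 50 51 45
f 51 43 52
f 51 52 45
f 52 43 53
f 52 53 45
f 53 43 54
f 53 54 45
f 54 43 44
f 54 44 45
f 56 55 58
f 56 58 57
f 58 55 59
f 58 59 57
f 59 55 60
f 59 60 57
f 60 55 61
f 60 61 57
f 61 55 62
f 61 62 57
f 62 55 63
f 62 63 57
f 63 55 64
f 63 64 57
f 64 55 65
f 64 65 57
f 65 55 66
f 65 66 57
f 66 55 67
f 66 67 57
f 67 55 68
f 67 68 57
f 68 55 69
f 68 69 57
f 69 55 70
f 69 70 57
f 70 55 71
f 70 71 57
f 71 55 56
f 71 56 57
f 73 72 76
f 73 76 74
f 74 76 77
f 74 77 75
f 76 72 78
f 76 78 77
f 77 78 79
f 77 79 75
f 78 72 80
f 78 80 79
f 79 80 81
f 79 81 75
f 80 72 82
f 80 82 81
f 81 82 83
f 81 83 75
f 82 72 84
f 82 84 83
f 83 84 85
f 83 85 75
f 84 72 86
f 84 86 85
f 85 86 87
f 85 87 75
f 86 72 88
f 86 88 87
f 87 88 89
f 87 89 75
f 88 72 73
f 88 73 89
f 89 73 74
f 89 74 75
f 91 93 90
f 94 91 90
f 90 93 92
f 92 94 90
f 91 97 93
f 95 91 94
f 95 97 91
f 93 97 92
f 96 94 92
f 92 97 96
f 96 95 94
f 97 95 96



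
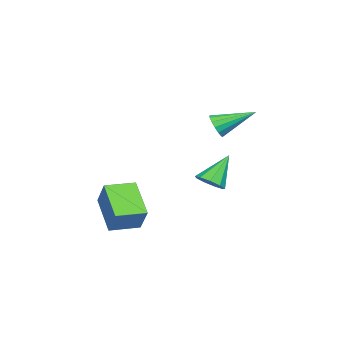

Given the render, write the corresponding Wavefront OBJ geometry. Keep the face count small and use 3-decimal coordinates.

v -1.845 3.206 1.529
v -1.602 3.035 2.039
v -2.395 4.634 2.271
v -1.383 3.194 1.896
v -1.288 3.356 1.655
v -1.342 3.477 1.381
v -1.531 3.527 1.146
v -1.804 3.49 1.014
v -2.088 3.377 1.02
v -2.306 3.219 1.162
v -2.401 3.057 1.403
v -2.347 2.935 1.678
v -2.158 2.886 1.913
v -1.885 2.923 2.045
v 0.855 -0.599 -1.961
v 1.48 -0.052 -0.896
v 0.032 0.355 -1.968
v 0.656 0.901 -0.903
v 1.904 0.299 -3.037
v 2.528 0.845 -1.972
v 1.08 1.252 -3.044
v 1.705 1.799 -1.979
v -2.984 2.56 -1.952
v -2.42 2.767 -1.633
v -3.876 3.04 -0.688
v -2.596 3.114 -1.889
v -2.952 3.202 -2.174
v -3.324 2.989 -2.355
v -3.537 2.575 -2.348
v -3.491 2.154 -2.155
v -3.207 1.923 -1.867
v -2.82 1.99 -1.619
v -2.509 2.323 -1.527
f 2 1 4
f 2 4 3
f 4 1 5
f 4 5 3
f 5 1 6
f 5 6 3
f 6 1 7
f 6 7 3
f 7 1 8
f 7 8 3
f 8 1 9
f 8 9 3
f 9 1 10
f 9 10 3
f 10 1 11
f 10 11 3
f 11 1 12
f 11 12 3
f 12 1 13
f 12 13 3
f 13 1 14
f 13 14 3
f 14 1 2
f 14 2 3
f 16 18 15
f 19 16 15
f 15 18 17
f 17 19 15
f 16 22 18
f 20 16 19
f 20 22 16
f 18 22 17
f 21 19 17
f 17 22 21
f 21 20 19
f 22 20 21
f 24 23 26
f 24 26 25
f 26 23 27
f 26 27 25
f 27 23 28
f 27 28 25
f 28 23 29
f 28 29 25
f 29 23 30
f 29 30 25
f 30 23 31
f 30 31 25
f 31 23 32
f 31 32 25
f 32 23 33
f 32 33 25
f 33 23 24
f 33 24 25



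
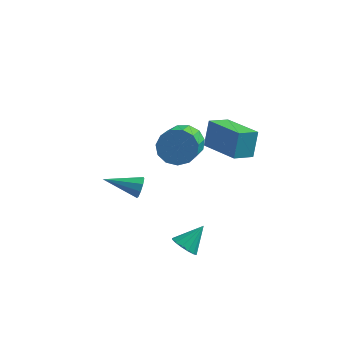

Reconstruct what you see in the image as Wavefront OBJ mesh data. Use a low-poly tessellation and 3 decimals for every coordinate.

v -2.45 -1.154 -2.109
v -2.24 -1.4 -1.604
v -4.13 -1.566 -1.611
v -2.32 -1.002 -1.544
v -2.46 -0.675 -1.748
v -2.596 -0.572 -2.122
v -2.664 -0.742 -2.489
v -2.631 -1.105 -2.679
v -2.514 -1.49 -2.602
v -2.367 -1.719 -2.294
v -2.258 -1.683 -1.9
v 0.372 -3.376 -3.701
v 0.935 -3.807 -3.692
v 1.008 -2.524 -2.759
v 1.005 -3.564 -3.959
v 0.906 -3.271 -4.157
v 0.663 -3.006 -4.232
v 0.342 -2.84 -4.165
v 0.029 -2.817 -3.974
v -0.192 -2.944 -3.709
v -0.262 -3.187 -3.442
v -0.162 -3.48 -3.245
v 0.08 -3.746 -3.169
v 0.401 -3.912 -3.236
v 0.714 -3.934 -3.428
v -0.435 -0.978 1.555
v 0.223 -1.279 0.923
v 0.452 -2.942 1.954
v -0.205 -2.642 2.585
v 0.492 -1.006 1.305
v 0.721 -2.669 2.335
v 0.467 -0.724 1.766
v 0.696 -2.387 2.796
v 0.155 -0.522 2.16
v 0.384 -2.186 3.19
v -0.343 -0.466 2.361
v -0.114 -2.129 3.392
v -0.871 -0.572 2.307
v -0.642 -2.236 3.338
v -1.26 -0.807 2.014
v -1.031 -2.471 3.045
v -1.387 -1.097 1.575
v -1.158 -2.76 2.606
v -1.212 -1.349 1.13
v -0.983 -3.012 2.16
v -0.79 -1.483 0.819
v -0.56 -3.146 1.85
v -0.255 -1.457 0.742
v -0.026 -3.12 1.773
v 1.752 -0.372 0.488
v 1.796 0.22 1.801
v -0.019 0.792 0.023
v 0.025 1.383 1.336
v 2.415 0.477 0.084
v 2.459 1.068 1.397
v 0.644 1.64 -0.381
v 0.688 2.232 0.932
f 2 1 4
f 2 4 3
f 4 1 5
f 4 5 3
f 5 1 6
f 5 6 3
f 6 1 7
f 6 7 3
f 7 1 8
f 7 8 3
f 8 1 9
f 8 9 3
f 9 1 10
f 9 10 3
f 10 1 11
f 10 11 3
f 11 1 2
f 11 2 3
f 13 12 15
f 13 15 14
f 15 12 16
f 15 16 14
f 16 12 17
f 16 17 14
f 17 12 18
f 17 18 14
f 18 12 19
f 18 19 14
f 19 12 20
f 19 20 14
f 20 12 21
f 20 21 14
f 21 12 22
f 21 22 14
f 22 12 23
f 22 23 14
f 23 12 24
f 23 24 14
f 24 12 25
f 24 25 14
f 25 12 13
f 25 13 14
f 27 26 30
f 27 30 28
f 28 30 31
f 28 31 29
f 30 26 32
f 30 32 31
f 31 32 33
f 31 33 29
f 32 26 34
f 32 34 33
f 33 34 35
f 33 35 29
f 34 26 36
f 34 36 35
f 35 36 37
f 35 37 29
f 36 26 38
f 36 38 37
f 37 38 39
f 37 39 29
f 38 26 40
f 38 40 39
f 39 40 41
f 39 41 29
f 40 26 42
f 40 42 41
f 41 42 43
f 41 43 29
f 42 26 44
f 42 44 43
f 43 44 45
f 43 45 29
f 44 26 46
f 44 46 45
f 45 46 47
f 45 47 29
f 46 26 48
f 46 48 47
f 47 48 49
f 47 49 29
f 48 26 27
f 48 27 49
f 49 27 28
f 49 28 29
f 51 53 50
f 54 51 50
f 50 53 52
f 52 54 50
f 51 57 53
f 55 51 54
f 55 57 51
f 53 57 52
f 56 54 52
f 52 57 56
f 56 55 54
f 57 55 56



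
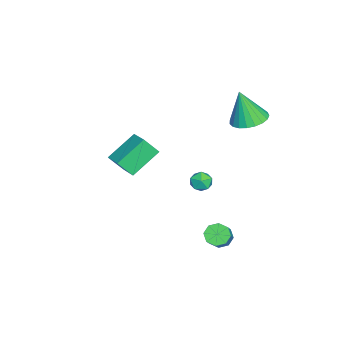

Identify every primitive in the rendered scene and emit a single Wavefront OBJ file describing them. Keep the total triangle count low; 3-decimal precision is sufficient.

v -1.46 -3.33 -1.073
v -2.646 -2.264 0.014
v -1.637 -2.591 -1.989
v -2.823 -1.525 -0.902
v -0.437 -2.595 -0.678
v -1.623 -1.529 0.409
v -0.614 -1.856 -1.594
v -1.8 -0.79 -0.507
v -2.2 3.604 2.301
v -1.262 3.27 2.208
v -2.2 3.076 4.179
v -1.202 3.666 2.319
v -1.315 4.052 2.427
v -1.58 4.36 2.514
v -1.953 4.537 2.564
v -2.369 4.553 2.568
v -2.755 4.405 2.527
v -3.045 4.118 2.446
v -3.189 3.743 2.34
v -3.163 3.343 2.228
v -2.969 2.989 2.128
v -2.643 2.741 2.059
v -2.24 2.642 2.031
v -1.83 2.71 2.05
v -1.484 2.932 2.112
v -2.651 1.495 -2.449
v -2.299 1.781 -2.946
v -1.861 0.759 -2.314
v -1.509 1.045 -2.811
v -1.593 1.37 -2.227
v -2.081 1.825 -2.311
v -2.079 0.715 -2.949
v -2.567 1.17 -3.033
v -1.945 1.299 -3.255
v -1.645 1.704 -2.809
v -2.515 0.836 -2.451
v -2.215 1.241 -2.005
v 3.327 3.251 -2.288
v 3.763 3.268 -2.756
v 4.829 3.326 -1.76
v 4.393 3.309 -1.292
v 3.614 3.715 -2.622
v 4.68 3.773 -1.626
v 3.297 3.89 -2.293
v 4.363 3.948 -1.297
v 2.997 3.691 -1.961
v 4.063 3.749 -0.965
v 2.891 3.234 -1.82
v 3.957 3.292 -0.824
v 3.04 2.787 -1.954
v 4.106 2.845 -0.958
v 3.357 2.612 -2.283
v 4.423 2.67 -1.287
v 3.657 2.811 -2.615
v 4.723 2.869 -1.619
f 2 4 1
f 5 2 1
f 1 4 3
f 3 5 1
f 2 8 4
f 6 2 5
f 6 8 2
f 4 8 3
f 7 5 3
f 3 8 7
f 7 6 5
f 8 6 7
f 10 9 12
f 10 12 11
f 12 9 13
f 12 13 11
f 13 9 14
f 13 14 11
f 14 9 15
f 14 15 11
f 15 9 16
f 15 16 11
f 16 9 17
f 16 17 11
f 17 9 18
f 17 18 11
f 18 9 19
f 18 19 11
f 19 9 20
f 19 20 11
f 20 9 21
f 20 21 11
f 21 9 22
f 21 22 11
f 22 9 23
f 22 23 11
f 23 9 24
f 23 24 11
f 24 9 25
f 24 25 11
f 25 9 10
f 25 10 11
f 26 37 31
f 26 31 27
f 26 27 33
f 26 33 36
f 26 36 37
f 27 31 35
f 31 37 30
f 37 36 28
f 36 33 32
f 33 27 34
f 29 35 30
f 29 30 28
f 29 28 32
f 29 32 34
f 29 34 35
f 30 35 31
f 28 30 37
f 32 28 36
f 34 32 33
f 35 34 27
f 39 38 42
f 39 42 40
f 40 42 43
f 40 43 41
f 42 38 44
f 42 44 43
f 43 44 45
f 43 45 41
f 44 38 46
f 44 46 45
f 45 46 47
f 45 47 41
f 46 38 48
f 46 48 47
f 47 48 49
f 47 49 41
f 48 38 50
f 48 50 49
f 49 50 51
f 49 51 41
f 50 38 52
f 50 52 51
f 51 52 53
f 51 53 41
f 52 38 54
f 52 54 53
f 53 54 55
f 53 55 41
f 54 38 39
f 54 39 55
f 55 39 40
f 55 40 41



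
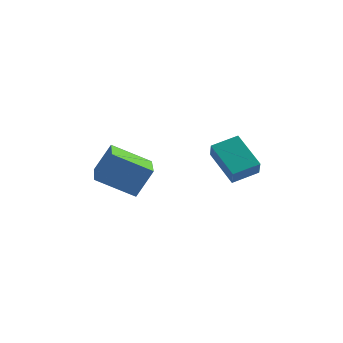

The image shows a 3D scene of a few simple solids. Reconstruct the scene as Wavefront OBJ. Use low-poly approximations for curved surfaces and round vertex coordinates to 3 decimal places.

v 0.919 0.182 1.859
v 1.011 -0.313 2.606
v 1.857 0.797 2.152
v 1.949 0.303 2.898
v 1.891 -0.903 1.022
v 1.983 -1.397 1.768
v 2.829 -0.287 1.314
v 2.921 -0.782 2.061
v -1.394 -2.728 1.037
v -2.92 -2.817 1.847
v -1.777 -0.909 0.517
v -3.303 -0.998 1.327
v -0.817 -2.282 2.173
v -2.343 -2.371 2.983
v -1.2 -0.463 1.653
v -2.726 -0.552 2.463
f 2 4 1
f 5 2 1
f 1 4 3
f 3 5 1
f 2 8 4
f 6 2 5
f 6 8 2
f 4 8 3
f 7 5 3
f 3 8 7
f 7 6 5
f 8 6 7
f 10 12 9
f 13 10 9
f 9 12 11
f 11 13 9
f 10 16 12
f 14 10 13
f 14 16 10
f 12 16 11
f 15 13 11
f 11 16 15
f 15 14 13
f 16 14 15



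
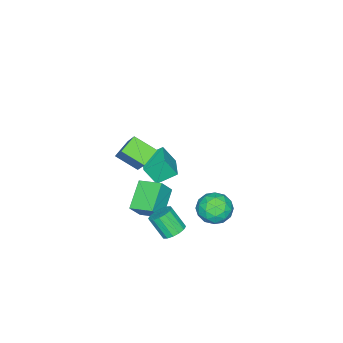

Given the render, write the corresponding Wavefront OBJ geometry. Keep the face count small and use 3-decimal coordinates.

v 0.592 -1.398 -2.608
v 1.358 -1.589 -1.512
v 0.436 0.049 -2.247
v 1.202 -0.141 -1.152
v 2.218 -0.959 -3.668
v 2.984 -1.149 -2.573
v 2.062 0.489 -3.308
v 2.828 0.298 -2.212
v 2.291 4.597 -1.446
v 2.998 3.976 -0.869
v 0.922 3.684 -0.751
v 1.629 3.063 -0.174
v 1.494 4.128 0.082
v 2.34 4.692 -0.347
v 1.58 2.968 -1.273
v 2.426 3.532 -1.702
v 2.558 2.969 -0.762
v 2.505 3.686 0.076
v 1.415 3.974 -1.696
v 1.362 4.691 -0.858
v 2.765 4.366 -1.219
v 1.155 3.294 -0.401
v 1.076 3.92 -0.251
v 1.491 3.555 0.088
v 2.378 4.788 -0.912
v 2.794 4.423 -0.573
v 1.91 4.512 -0.014
v 1.126 3.237 -1.047
v 1.542 2.872 -0.708
v 2.429 4.105 -1.708
v 2.844 3.74 -1.369
v 2.01 3.148 -1.606
v 2.922 3.409 -0.816
v 2.117 2.873 -0.408
v 2.088 2.817 -1.054
v 2.586 3.148 -1.306
v 2.891 3.831 -0.324
v 2.086 3.295 0.084
v 2.007 3.921 0.235
v 2.504 4.252 -0.018
v 2.632 3.239 -0.261
v 1.834 4.365 -1.704
v 1.029 3.829 -1.296
v 1.416 3.408 -1.602
v 1.913 3.739 -1.855
v 1.803 4.787 -1.212
v 0.998 4.251 -0.804
v 1.334 4.512 -0.314
v 1.832 4.843 -0.566
v 1.288 4.421 -1.359
v 3.923 -1.381 2.714
v 2.85 -1.272 3.263
v 3.679 -0.063 1.976
v 2.606 0.046 2.525
v 4.874 -0.286 4.355
v 3.801 -0.177 4.904
v 4.63 1.032 3.617
v 3.557 1.141 4.166
v 3.289 2.045 -2.782
v 3.719 1.549 -3.165
v 3.742 0.639 -1.961
v 3.311 1.135 -1.578
v 3.975 1.79 -2.988
v 3.997 0.88 -1.783
v 4.046 2.1 -2.755
v 4.069 1.189 -1.551
v 3.915 2.394 -2.53
v 3.938 1.484 -1.326
v 3.616 2.595 -2.373
v 3.639 1.685 -1.168
v 3.229 2.649 -2.325
v 3.252 1.739 -1.12
v 2.858 2.541 -2.399
v 2.881 1.631 -1.195
v 2.603 2.3 -2.577
v 2.625 1.39 -1.372
v 2.531 1.991 -2.809
v 2.554 1.08 -1.605
v 2.662 1.696 -3.034
v 2.685 0.786 -1.83
v 2.961 1.495 -3.192
v 2.984 0.585 -1.987
v 3.348 1.441 -3.24
v 3.371 0.531 -2.035
v -2.395 -3.911 -3.248
v -3.201 -2.963 -2.504
v -2.75 -3.236 -4.493
v -3.557 -2.288 -3.749
v -1.123 -2.952 -3.091
v -1.93 -2.004 -2.347
v -1.479 -2.277 -4.336
v -2.285 -1.329 -3.592
f 2 4 1
f 5 2 1
f 1 4 3
f 3 5 1
f 2 8 4
f 6 2 5
f 6 8 2
f 4 8 3
f 7 5 3
f 3 8 7
f 7 6 5
f 8 6 7
f 9 46 25
f 46 20 49
f 25 49 14
f 46 49 25
f 9 25 21
f 25 14 26
f 21 26 10
f 25 26 21
f 9 21 30
f 21 10 31
f 30 31 16
f 21 31 30
f 9 30 42
f 30 16 45
f 42 45 19
f 30 45 42
f 9 42 46
f 42 19 50
f 46 50 20
f 42 50 46
f 10 26 37
f 26 14 40
f 37 40 18
f 26 40 37
f 14 49 27
f 49 20 48
f 27 48 13
f 49 48 27
f 20 50 47
f 50 19 43
f 47 43 11
f 50 43 47
f 19 45 44
f 45 16 32
f 44 32 15
f 45 32 44
f 16 31 36
f 31 10 33
f 36 33 17
f 31 33 36
f 12 38 24
f 38 18 39
f 24 39 13
f 38 39 24
f 12 24 22
f 24 13 23
f 22 23 11
f 24 23 22
f 12 22 29
f 22 11 28
f 29 28 15
f 22 28 29
f 12 29 34
f 29 15 35
f 34 35 17
f 29 35 34
f 12 34 38
f 34 17 41
f 38 41 18
f 34 41 38
f 13 39 27
f 39 18 40
f 27 40 14
f 39 40 27
f 11 23 47
f 23 13 48
f 47 48 20
f 23 48 47
f 15 28 44
f 28 11 43
f 44 43 19
f 28 43 44
f 17 35 36
f 35 15 32
f 36 32 16
f 35 32 36
f 18 41 37
f 41 17 33
f 37 33 10
f 41 33 37
f 52 54 51
f 55 52 51
f 51 54 53
f 53 55 51
f 52 58 54
f 56 52 55
f 56 58 52
f 54 58 53
f 57 55 53
f 53 58 57
f 57 56 55
f 58 56 57
f 60 59 63
f 60 63 61
f 61 63 64
f 61 64 62
f 63 59 65
f 63 65 64
f 64 65 66
f 64 66 62
f 65 59 67
f 65 67 66
f 66 67 68
f 66 68 62
f 67 59 69
f 67 69 68
f 68 69 70
f 68 70 62
f 69 59 71
f 69 71 70
f 70 71 72
f 70 72 62
f 71 59 73
f 71 73 72
f 72 73 74
f 72 74 62
f 73 59 75
f 73 75 74
f 74 75 76
f 74 76 62
f 75 59 77
f 75 77 76
f 76 77 78
f 76 78 62
f 77 59 79
f 77 79 78
f 78 79 80
f 78 80 62
f 79 59 81
f 79 81 80
f 80 81 82
f 80 82 62
f 81 59 83
f 81 83 82
f 82 83 84
f 82 84 62
f 83 59 60
f 83 60 84
f 84 60 61
f 84 61 62
f 86 88 85
f 89 86 85
f 85 88 87
f 87 89 85
f 86 92 88
f 90 86 89
f 90 92 86
f 88 92 87
f 91 89 87
f 87 92 91
f 91 90 89
f 92 90 91



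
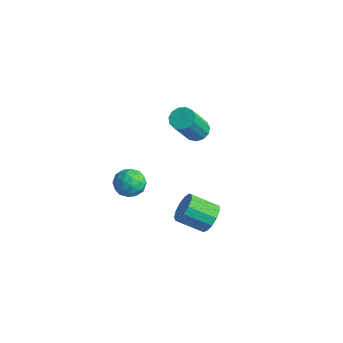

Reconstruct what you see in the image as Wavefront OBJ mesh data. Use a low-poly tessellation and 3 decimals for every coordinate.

v 1.51 2.561 -0.691
v 1.795 2.741 -0.112
v 1.056 1.979 0.489
v 0.77 1.799 -0.089
v 1.507 2.978 -0.166
v 0.767 2.216 0.435
v 1.219 3.083 -0.387
v 0.48 2.321 0.214
v 1.024 3.022 -0.704
v 0.284 2.26 -0.103
v 0.982 2.815 -1.017
v 0.243 2.053 -0.416
v 1.109 2.527 -1.226
v 0.37 1.765 -0.625
v 1.362 2.25 -1.266
v 0.623 1.488 -0.664
v 1.663 2.072 -1.122
v 0.923 1.31 -0.521
v 1.914 2.049 -0.842
v 1.175 1.287 -0.241
v 2.038 2.189 -0.514
v 1.298 1.427 0.088
v 1.993 2.446 -0.241
v 1.254 1.684 0.36
v -4.127 2.821 -2.179
v -3.521 3.101 -2.464
v -3.559 1.819 -1.956
v -2.953 2.099 -2.241
v -3.211 2.355 -1.613
v -3.562 2.974 -1.751
v -3.518 1.946 -2.669
v -3.869 2.565 -2.807
v -3.145 2.56 -2.767
v -2.955 2.813 -2.114
v -4.125 2.107 -2.306
v -3.935 2.36 -1.653
v -3.874 3.049 -2.341
v -3.206 1.871 -2.079
v -3.358 2.021 -1.71
v -3.001 2.186 -1.877
v -3.898 2.975 -1.922
v -3.542 3.139 -2.089
v -3.359 2.7 -1.589
v -3.538 1.781 -2.331
v -3.182 1.945 -2.498
v -4.079 2.734 -2.543
v -3.722 2.899 -2.71
v -3.721 2.22 -2.831
v -3.297 2.896 -2.686
v -2.963 2.306 -2.555
v -3.295 2.217 -2.807
v -3.501 2.581 -2.888
v -3.185 3.044 -2.303
v -2.851 2.455 -2.171
v -3.003 2.606 -1.802
v -3.209 2.97 -1.883
v -2.964 2.726 -2.481
v -4.229 2.465 -2.249
v -3.895 1.876 -2.117
v -3.871 1.95 -2.537
v -4.077 2.314 -2.618
v -4.117 2.614 -1.865
v -3.783 2.024 -1.734
v -3.579 2.339 -1.532
v -3.785 2.703 -1.613
v -4.116 2.194 -1.939
v -1.302 4.104 1.863
v -0.794 4.285 1.884
v -0.51 3.317 3.338
v -1.018 3.136 3.317
v -0.961 4.48 2.046
v -0.677 3.513 3.501
v -1.237 4.556 2.151
v -0.953 3.588 3.605
v -1.533 4.488 2.163
v -1.249 3.521 3.618
v -1.756 4.298 2.081
v -1.472 3.331 3.536
v -1.835 4.047 1.929
v -1.551 3.079 3.384
v -1.745 3.813 1.756
v -1.461 2.846 3.211
v -1.514 3.672 1.617
v -1.23 2.705 3.072
v -1.216 3.668 1.556
v -0.932 2.7 3.011
v -0.945 3.802 1.592
v -0.661 2.834 3.047
v -0.788 4.032 1.714
v -0.504 3.064 3.169
f 2 1 5
f 2 5 3
f 3 5 6
f 3 6 4
f 5 1 7
f 5 7 6
f 6 7 8
f 6 8 4
f 7 1 9
f 7 9 8
f 8 9 10
f 8 10 4
f 9 1 11
f 9 11 10
f 10 11 12
f 10 12 4
f 11 1 13
f 11 13 12
f 12 13 14
f 12 14 4
f 13 1 15
f 13 15 14
f 14 15 16
f 14 16 4
f 15 1 17
f 15 17 16
f 16 17 18
f 16 18 4
f 17 1 19
f 17 19 18
f 18 19 20
f 18 20 4
f 19 1 21
f 19 21 20
f 20 21 22
f 20 22 4
f 21 1 23
f 21 23 22
f 22 23 24
f 22 24 4
f 23 1 2
f 23 2 24
f 24 2 3
f 24 3 4
f 25 62 41
f 62 36 65
f 41 65 30
f 62 65 41
f 25 41 37
f 41 30 42
f 37 42 26
f 41 42 37
f 25 37 46
f 37 26 47
f 46 47 32
f 37 47 46
f 25 46 58
f 46 32 61
f 58 61 35
f 46 61 58
f 25 58 62
f 58 35 66
f 62 66 36
f 58 66 62
f 26 42 53
f 42 30 56
f 53 56 34
f 42 56 53
f 30 65 43
f 65 36 64
f 43 64 29
f 65 64 43
f 36 66 63
f 66 35 59
f 63 59 27
f 66 59 63
f 35 61 60
f 61 32 48
f 60 48 31
f 61 48 60
f 32 47 52
f 47 26 49
f 52 49 33
f 47 49 52
f 28 54 40
f 54 34 55
f 40 55 29
f 54 55 40
f 28 40 38
f 40 29 39
f 38 39 27
f 40 39 38
f 28 38 45
f 38 27 44
f 45 44 31
f 38 44 45
f 28 45 50
f 45 31 51
f 50 51 33
f 45 51 50
f 28 50 54
f 50 33 57
f 54 57 34
f 50 57 54
f 29 55 43
f 55 34 56
f 43 56 30
f 55 56 43
f 27 39 63
f 39 29 64
f 63 64 36
f 39 64 63
f 31 44 60
f 44 27 59
f 60 59 35
f 44 59 60
f 33 51 52
f 51 31 48
f 52 48 32
f 51 48 52
f 34 57 53
f 57 33 49
f 53 49 26
f 57 49 53
f 68 67 71
f 68 71 69
f 69 71 72
f 69 72 70
f 71 67 73
f 71 73 72
f 72 73 74
f 72 74 70
f 73 67 75
f 73 75 74
f 74 75 76
f 74 76 70
f 75 67 77
f 75 77 76
f 76 77 78
f 76 78 70
f 77 67 79
f 77 79 78
f 78 79 80
f 78 80 70
f 79 67 81
f 79 81 80
f 80 81 82
f 80 82 70
f 81 67 83
f 81 83 82
f 82 83 84
f 82 84 70
f 83 67 85
f 83 85 84
f 84 85 86
f 84 86 70
f 85 67 87
f 85 87 86
f 86 87 88
f 86 88 70
f 87 67 89
f 87 89 88
f 88 89 90
f 88 90 70
f 89 67 68
f 89 68 90
f 90 68 69
f 90 69 70



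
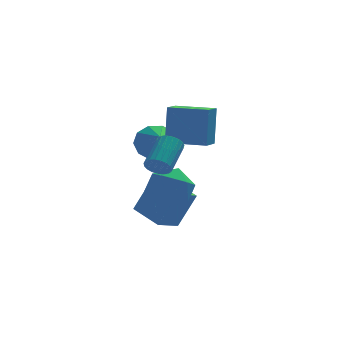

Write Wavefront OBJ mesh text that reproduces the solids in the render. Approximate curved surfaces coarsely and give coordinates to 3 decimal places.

v 2.471 -2.974 0.553
v 2.675 -2.469 2.55
v 0.78 -1.966 0.471
v 0.985 -1.461 2.468
v 3.055 -2.019 0.252
v 3.26 -1.514 2.249
v 1.365 -1.011 0.17
v 1.569 -0.506 2.167
v 0.061 -3.875 -0.183
v 0.353 -4.32 0.208
v 1.191 -3.009 1.074
v 0.899 -2.565 0.683
v 0.533 -4.299 0.002
v 1.37 -2.988 0.867
v 0.631 -4.204 -0.236
v 1.469 -2.893 0.629
v 0.631 -4.053 -0.465
v 1.468 -2.742 0.4
v 0.532 -3.871 -0.645
v 1.37 -2.56 0.22
v 0.352 -3.69 -0.745
v 1.189 -2.379 0.12
v 0.121 -3.54 -0.748
v 0.959 -2.23 0.117
v -0.119 -3.449 -0.653
v 0.718 -2.139 0.212
v -0.329 -3.432 -0.477
v 0.509 -2.121 0.388
v -0.471 -3.491 -0.25
v 0.366 -2.18 0.616
v -0.521 -3.617 -0.011
v 0.316 -2.306 0.854
v -0.471 -3.787 0.198
v 0.367 -2.476 1.064
v -0.328 -3.973 0.341
v 0.51 -2.662 1.207
v -0.118 -4.142 0.394
v 0.719 -2.831 1.259
v 0.123 -4.264 0.347
v 0.96 -2.954 1.212
v 0.383 -2.285 -4.574
v 1.266 -2.282 -2.713
v -0.462 -0.735 -4.175
v 0.422 -0.732 -2.315
v 1.458 -1.568 -5.085
v 2.342 -1.565 -3.225
v 0.614 -0.018 -4.687
v 1.497 -0.015 -2.826
v -0.502 -3.665 -1.705
v 0.062 -2.74 -2.33
v 1.298 -4.32 -1.05
v 1.862 -3.395 -1.675
v 1.158 -3.135 -0.674
v 0.045 -2.73 -1.079
v 1.315 -4.33 -2.301
v 0.202 -3.925 -2.706
v 1.185 -3.151 -2.698
v 1.088 -2.412 -1.693
v 0.272 -4.648 -1.687
v 0.175 -3.909 -0.682
v 0.952 0.841 -0.673
v 1.357 1.422 0.155
v 0.888 -0.321 0.173
v 0.685 1.473 0.174
v 0.116 1.283 -0.132
v -0.134 0.923 -0.644
v 0.031 0.533 -1.168
v 0.548 0.26 -1.502
v 1.22 0.21 -1.52
v 1.789 0.4 -1.215
v 2.039 0.759 -0.703
v 1.874 1.15 -0.179
f 2 4 1
f 5 2 1
f 1 4 3
f 3 5 1
f 2 8 4
f 6 2 5
f 6 8 2
f 4 8 3
f 7 5 3
f 3 8 7
f 7 6 5
f 8 6 7
f 10 9 13
f 10 13 11
f 11 13 14
f 11 14 12
f 13 9 15
f 13 15 14
f 14 15 16
f 14 16 12
f 15 9 17
f 15 17 16
f 16 17 18
f 16 18 12
f 17 9 19
f 17 19 18
f 18 19 20
f 18 20 12
f 19 9 21
f 19 21 20
f 20 21 22
f 20 22 12
f 21 9 23
f 21 23 22
f 22 23 24
f 22 24 12
f 23 9 25
f 23 25 24
f 24 25 26
f 24 26 12
f 25 9 27
f 25 27 26
f 26 27 28
f 26 28 12
f 27 9 29
f 27 29 28
f 28 29 30
f 28 30 12
f 29 9 31
f 29 31 30
f 30 31 32
f 30 32 12
f 31 9 33
f 31 33 32
f 32 33 34
f 32 34 12
f 33 9 35
f 33 35 34
f 34 35 36
f 34 36 12
f 35 9 37
f 35 37 36
f 36 37 38
f 36 38 12
f 37 9 39
f 37 39 38
f 38 39 40
f 38 40 12
f 39 9 10
f 39 10 40
f 40 10 11
f 40 11 12
f 42 44 41
f 45 42 41
f 41 44 43
f 43 45 41
f 42 48 44
f 46 42 45
f 46 48 42
f 44 48 43
f 47 45 43
f 43 48 47
f 47 46 45
f 48 46 47
f 49 60 54
f 49 54 50
f 49 50 56
f 49 56 59
f 49 59 60
f 50 54 58
f 54 60 53
f 60 59 51
f 59 56 55
f 56 50 57
f 52 58 53
f 52 53 51
f 52 51 55
f 52 55 57
f 52 57 58
f 53 58 54
f 51 53 60
f 55 51 59
f 57 55 56
f 58 57 50
f 62 61 64
f 62 64 63
f 64 61 65
f 64 65 63
f 65 61 66
f 65 66 63
f 66 61 67
f 66 67 63
f 67 61 68
f 67 68 63
f 68 61 69
f 68 69 63
f 69 61 70
f 69 70 63
f 70 61 71
f 70 71 63
f 71 61 72
f 71 72 63
f 72 61 62
f 72 62 63



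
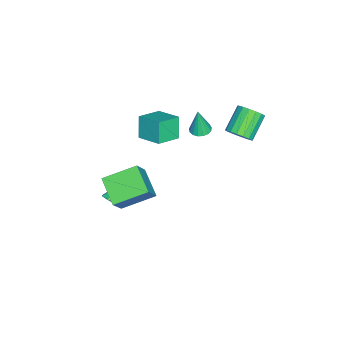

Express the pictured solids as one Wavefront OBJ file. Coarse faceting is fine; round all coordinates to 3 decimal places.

v 1.618 -3.405 -0.799
v 2.733 -3.458 0.714
v 0.682 -1.754 -0.052
v 1.797 -1.807 1.461
v 2.783 -2.373 -1.621
v 3.898 -2.426 -0.108
v 1.847 -0.722 -0.874
v 2.962 -0.775 0.639
v 0.087 -3.955 -4.314
v 0.521 -3.582 -4.026
v -1.067 -3.405 -3.286
v 0.297 -3.356 -4.399
v -0.05 -3.481 -4.721
v -0.316 -3.884 -4.805
v -0.347 -4.328 -4.601
v -0.123 -4.554 -4.229
v 0.224 -4.429 -3.906
v 0.49 -4.027 -3.822
v -2.515 -2.031 0.12
v -3.117 -2.217 1.404
v -1.894 -0.685 0.606
v -2.496 -0.871 1.889
v -1.284 -2.769 0.591
v -1.886 -2.955 1.874
v -0.663 -1.423 1.076
v -1.265 -1.609 2.36
v -1.318 2.844 2.561
v -0.823 2.864 3.189
v -2.127 3.155 4.207
v -2.622 3.136 3.579
v -0.835 3.227 3.07
v -2.138 3.519 4.089
v -0.957 3.503 2.835
v -2.261 3.795 3.853
v -1.162 3.629 2.536
v -2.466 3.92 3.555
v -1.403 3.574 2.244
v -2.707 3.865 3.262
v -1.624 3.352 2.024
v -2.928 3.644 3.042
v -1.775 3.014 1.927
v -3.079 3.305 2.945
v -1.822 2.637 1.975
v -3.126 2.928 2.994
v -1.753 2.308 2.157
v -3.057 2.599 3.176
v -1.585 2.101 2.432
v -2.888 2.392 3.451
v -1.355 2.065 2.737
v -2.659 2.356 3.755
v -1.117 2.207 3.001
v -2.421 2.498 4.019
v -0.925 2.495 3.164
v -2.229 2.787 4.182
v -3.852 -0.066 -0.291
v -3.276 -0.314 -0.346
v -3.748 -0.194 1.371
v -3.225 -0.018 -0.327
v -3.318 0.268 -0.299
v -3.533 0.477 -0.269
v -3.821 0.562 -0.244
v -4.117 0.503 -0.23
v -4.351 0.314 -0.23
v -4.472 0.037 -0.244
v -4.45 -0.262 -0.269
v -4.292 -0.517 -0.298
v -4.032 -0.668 -0.326
v -3.732 -0.682 -0.346
v -3.459 -0.554 -0.353
f 2 4 1
f 5 2 1
f 1 4 3
f 3 5 1
f 2 8 4
f 6 2 5
f 6 8 2
f 4 8 3
f 7 5 3
f 3 8 7
f 7 6 5
f 8 6 7
f 10 9 12
f 10 12 11
f 12 9 13
f 12 13 11
f 13 9 14
f 13 14 11
f 14 9 15
f 14 15 11
f 15 9 16
f 15 16 11
f 16 9 17
f 16 17 11
f 17 9 18
f 17 18 11
f 18 9 10
f 18 10 11
f 20 22 19
f 23 20 19
f 19 22 21
f 21 23 19
f 20 26 22
f 24 20 23
f 24 26 20
f 22 26 21
f 25 23 21
f 21 26 25
f 25 24 23
f 26 24 25
f 28 27 31
f 28 31 29
f 29 31 32
f 29 32 30
f 31 27 33
f 31 33 32
f 32 33 34
f 32 34 30
f 33 27 35
f 33 35 34
f 34 35 36
f 34 36 30
f 35 27 37
f 35 37 36
f 36 37 38
f 36 38 30
f 37 27 39
f 37 39 38
f 38 39 40
f 38 40 30
f 39 27 41
f 39 41 40
f 40 41 42
f 40 42 30
f 41 27 43
f 41 43 42
f 42 43 44
f 42 44 30
f 43 27 45
f 43 45 44
f 44 45 46
f 44 46 30
f 45 27 47
f 45 47 46
f 46 47 48
f 46 48 30
f 47 27 49
f 47 49 48
f 48 49 50
f 48 50 30
f 49 27 51
f 49 51 50
f 50 51 52
f 50 52 30
f 51 27 53
f 51 53 52
f 52 53 54
f 52 54 30
f 53 27 28
f 53 28 54
f 54 28 29
f 54 29 30
f 56 55 58
f 56 58 57
f 58 55 59
f 58 59 57
f 59 55 60
f 59 60 57
f 60 55 61
f 60 61 57
f 61 55 62
f 61 62 57
f 62 55 63
f 62 63 57
f 63 55 64
f 63 64 57
f 64 55 65
f 64 65 57
f 65 55 66
f 65 66 57
f 66 55 67
f 66 67 57
f 67 55 68
f 67 68 57
f 68 55 69
f 68 69 57
f 69 55 56
f 69 56 57



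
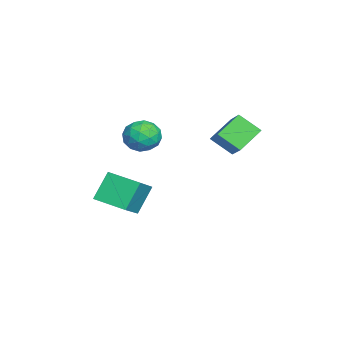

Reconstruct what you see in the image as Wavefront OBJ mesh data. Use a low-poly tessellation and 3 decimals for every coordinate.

v 2.376 -0.147 3.689
v 2.89 0.246 3.088
v 2.75 -1.426 3.172
v 3.264 -1.033 2.571
v 3.486 -1.008 3.426
v 3.255 -0.218 3.745
v 2.385 -0.962 2.515
v 2.154 -0.172 2.834
v 2.896 -0.258 2.362
v 3.576 -0.286 2.925
v 2.064 -0.894 3.335
v 2.744 -0.922 3.898
v 2.6 0.162 3.434
v 3.04 -1.342 2.826
v 3.17 -1.327 3.329
v 3.472 -1.096 2.975
v 2.815 -0.111 3.82
v 3.117 0.12 3.466
v 3.467 -0.617 3.665
v 2.523 -1.3 2.794
v 2.825 -1.069 2.44
v 2.168 -0.084 3.285
v 2.47 0.147 2.931
v 2.173 -0.563 2.595
v 2.906 0.097 2.654
v 3.125 -0.655 2.35
v 2.609 -0.614 2.317
v 2.473 -0.149 2.505
v 3.305 0.08 2.984
v 3.525 -0.672 2.681
v 3.656 -0.657 3.183
v 3.52 -0.193 3.371
v 3.309 -0.216 2.558
v 2.115 -0.508 3.579
v 2.335 -1.26 3.276
v 2.12 -0.987 2.889
v 1.984 -0.523 3.077
v 2.515 -0.525 3.91
v 2.734 -1.277 3.606
v 3.167 -1.031 3.755
v 3.031 -0.566 3.943
v 2.331 -0.964 3.702
v -0.501 -1.926 -1.051
v 0.803 -2.306 -0.132
v 0.128 -0.449 -1.333
v 1.432 -0.828 -0.413
v 0.248 -2.492 -2.347
v 1.552 -2.871 -1.427
v 0.877 -1.014 -2.628
v 2.181 -1.394 -1.709
v -0.48 3.909 1.794
v -0.712 2.92 2.589
v 0.583 4.306 2.597
v 0.35 3.317 3.392
v 0.43 3.063 1.008
v 0.197 2.074 1.803
v 1.492 3.46 1.811
v 1.26 2.471 2.606
f 1 38 17
f 38 12 41
f 17 41 6
f 38 41 17
f 1 17 13
f 17 6 18
f 13 18 2
f 17 18 13
f 1 13 22
f 13 2 23
f 22 23 8
f 13 23 22
f 1 22 34
f 22 8 37
f 34 37 11
f 22 37 34
f 1 34 38
f 34 11 42
f 38 42 12
f 34 42 38
f 2 18 29
f 18 6 32
f 29 32 10
f 18 32 29
f 6 41 19
f 41 12 40
f 19 40 5
f 41 40 19
f 12 42 39
f 42 11 35
f 39 35 3
f 42 35 39
f 11 37 36
f 37 8 24
f 36 24 7
f 37 24 36
f 8 23 28
f 23 2 25
f 28 25 9
f 23 25 28
f 4 30 16
f 30 10 31
f 16 31 5
f 30 31 16
f 4 16 14
f 16 5 15
f 14 15 3
f 16 15 14
f 4 14 21
f 14 3 20
f 21 20 7
f 14 20 21
f 4 21 26
f 21 7 27
f 26 27 9
f 21 27 26
f 4 26 30
f 26 9 33
f 30 33 10
f 26 33 30
f 5 31 19
f 31 10 32
f 19 32 6
f 31 32 19
f 3 15 39
f 15 5 40
f 39 40 12
f 15 40 39
f 7 20 36
f 20 3 35
f 36 35 11
f 20 35 36
f 9 27 28
f 27 7 24
f 28 24 8
f 27 24 28
f 10 33 29
f 33 9 25
f 29 25 2
f 33 25 29
f 44 46 43
f 47 44 43
f 43 46 45
f 45 47 43
f 44 50 46
f 48 44 47
f 48 50 44
f 46 50 45
f 49 47 45
f 45 50 49
f 49 48 47
f 50 48 49
f 52 54 51
f 55 52 51
f 51 54 53
f 53 55 51
f 52 58 54
f 56 52 55
f 56 58 52
f 54 58 53
f 57 55 53
f 53 58 57
f 57 56 55
f 58 56 57

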